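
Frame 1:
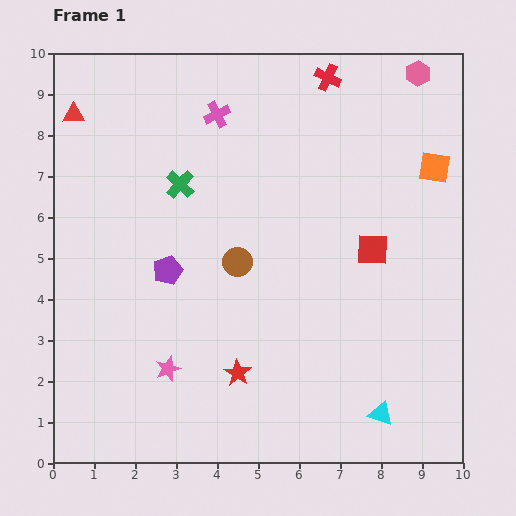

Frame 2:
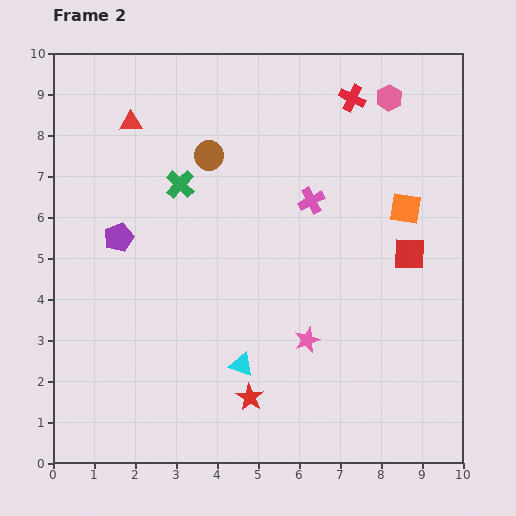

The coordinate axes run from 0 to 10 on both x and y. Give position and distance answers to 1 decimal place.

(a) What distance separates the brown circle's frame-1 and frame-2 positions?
2.7

The brown circle moved from (4.5, 4.9) to (3.8, 7.5), a distance of √(0.7² + 2.6²) ≈ 2.7.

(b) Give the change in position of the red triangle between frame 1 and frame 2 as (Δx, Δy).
(1.4, -0.2)

The red triangle was at (0.5, 8.5) in frame 1 and (1.9, 8.3) in frame 2.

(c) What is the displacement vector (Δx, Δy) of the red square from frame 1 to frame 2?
(0.9, -0.1)

The red square was at (7.8, 5.2) in frame 1 and (8.7, 5.1) in frame 2.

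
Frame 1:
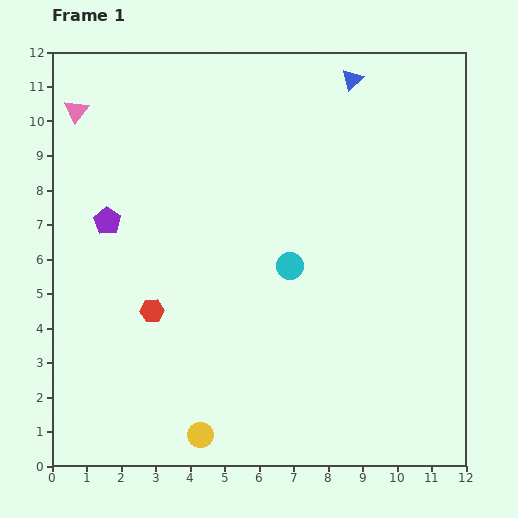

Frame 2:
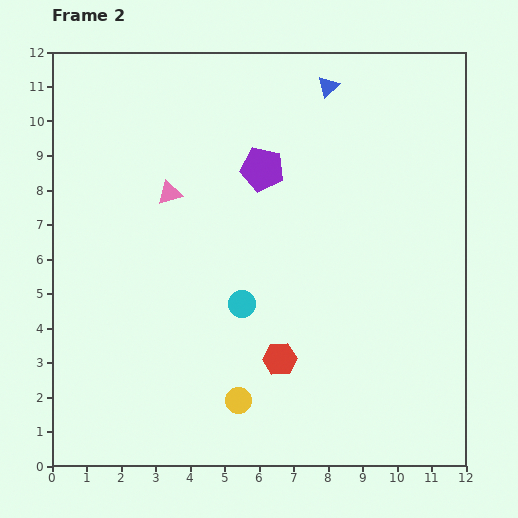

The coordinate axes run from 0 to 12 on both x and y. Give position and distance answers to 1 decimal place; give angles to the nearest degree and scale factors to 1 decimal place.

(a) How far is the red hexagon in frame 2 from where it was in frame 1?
4.0

The red hexagon moved from (2.9, 4.5) to (6.6, 3.1), a distance of √(3.7² + 1.4²) ≈ 4.0.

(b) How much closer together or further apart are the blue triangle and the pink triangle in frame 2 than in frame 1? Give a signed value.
-2.6

Distance in frame 1: 8.1. Distance in frame 2: 5.5.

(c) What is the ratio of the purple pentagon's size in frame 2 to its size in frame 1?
1.6×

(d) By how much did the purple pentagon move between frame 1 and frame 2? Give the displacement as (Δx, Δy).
(4.5, 1.5)

The purple pentagon was at (1.6, 7.1) in frame 1 and (6.1, 8.6) in frame 2.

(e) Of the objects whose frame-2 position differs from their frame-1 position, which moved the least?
the blue triangle

(moved 0.7)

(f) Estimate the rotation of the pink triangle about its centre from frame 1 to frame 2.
37° clockwise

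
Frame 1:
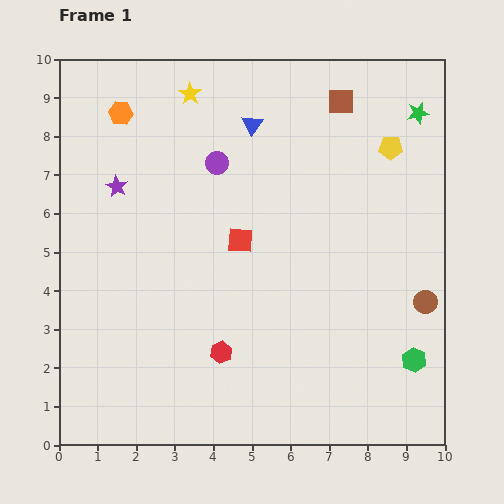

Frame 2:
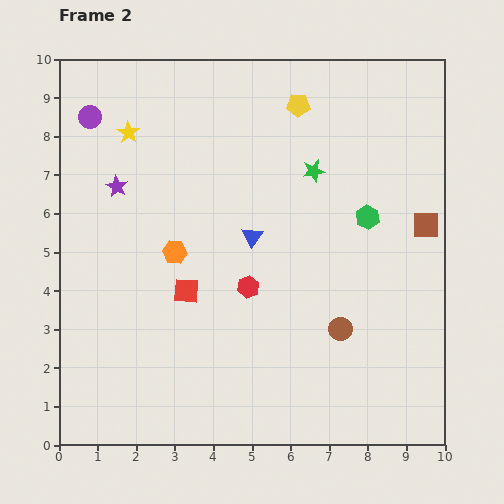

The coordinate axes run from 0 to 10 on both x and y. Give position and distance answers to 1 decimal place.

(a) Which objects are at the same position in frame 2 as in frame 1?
the purple star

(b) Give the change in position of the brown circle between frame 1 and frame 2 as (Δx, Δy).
(-2.2, -0.7)

The brown circle was at (9.5, 3.7) in frame 1 and (7.3, 3.0) in frame 2.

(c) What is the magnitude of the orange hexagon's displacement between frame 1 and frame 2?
3.9

The orange hexagon moved from (1.6, 8.6) to (3.0, 5.0), a distance of √(1.4² + 3.6²) ≈ 3.9.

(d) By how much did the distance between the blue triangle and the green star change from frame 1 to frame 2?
-2.0

Distance in frame 1: 4.3. Distance in frame 2: 2.3.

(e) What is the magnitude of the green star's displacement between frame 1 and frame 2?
3.1

The green star moved from (9.3, 8.6) to (6.6, 7.1), a distance of √(2.7² + 1.5²) ≈ 3.1.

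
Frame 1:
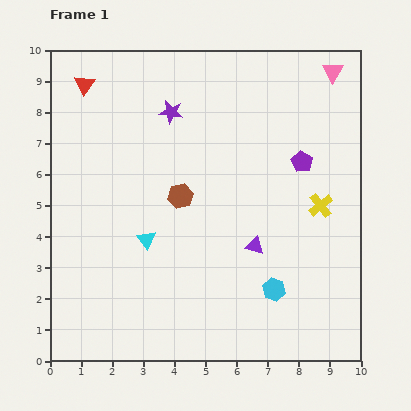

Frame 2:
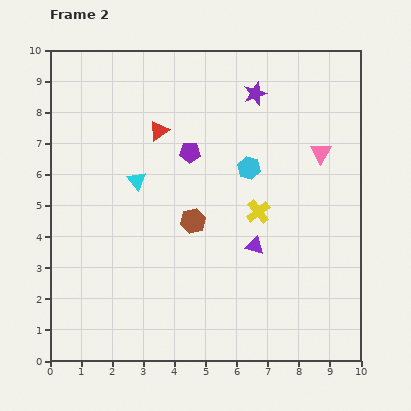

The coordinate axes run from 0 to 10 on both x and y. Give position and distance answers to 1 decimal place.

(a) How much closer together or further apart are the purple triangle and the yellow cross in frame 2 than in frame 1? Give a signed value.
-1.4

Distance in frame 1: 2.5. Distance in frame 2: 1.1.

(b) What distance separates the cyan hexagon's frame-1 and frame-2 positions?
4.0

The cyan hexagon moved from (7.2, 2.3) to (6.4, 6.2), a distance of √(0.8² + 3.9²) ≈ 4.0.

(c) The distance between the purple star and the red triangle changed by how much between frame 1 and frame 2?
+0.4

Distance in frame 1: 2.9. Distance in frame 2: 3.3.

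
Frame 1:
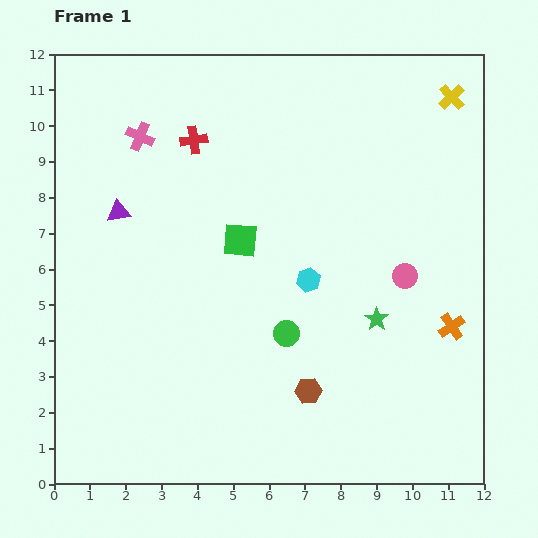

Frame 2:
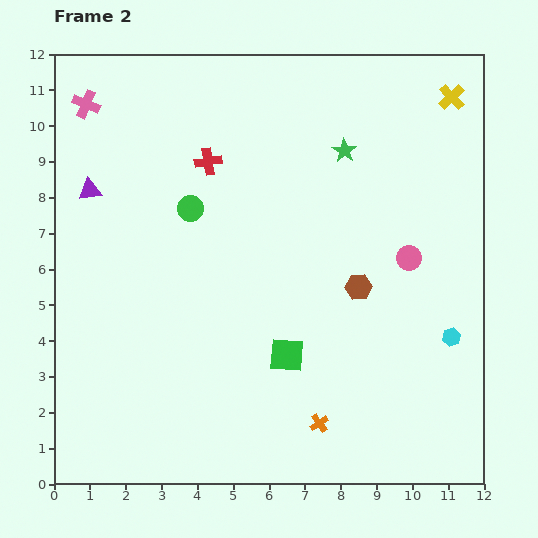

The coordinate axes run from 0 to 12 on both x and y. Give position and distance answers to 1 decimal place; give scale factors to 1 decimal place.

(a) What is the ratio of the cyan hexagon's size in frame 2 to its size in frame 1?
0.8×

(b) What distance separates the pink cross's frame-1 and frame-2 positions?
1.7

The pink cross moved from (2.4, 9.7) to (0.9, 10.6), a distance of √(1.5² + 0.9²) ≈ 1.7.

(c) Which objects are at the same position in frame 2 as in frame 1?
the yellow cross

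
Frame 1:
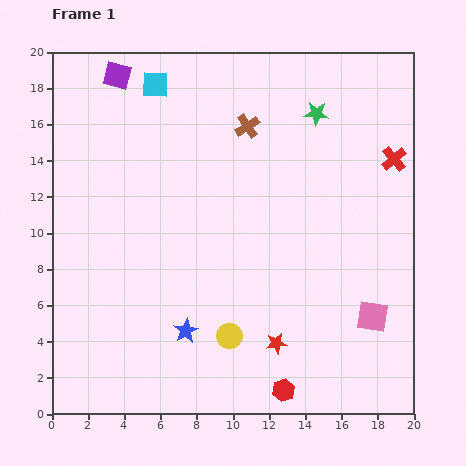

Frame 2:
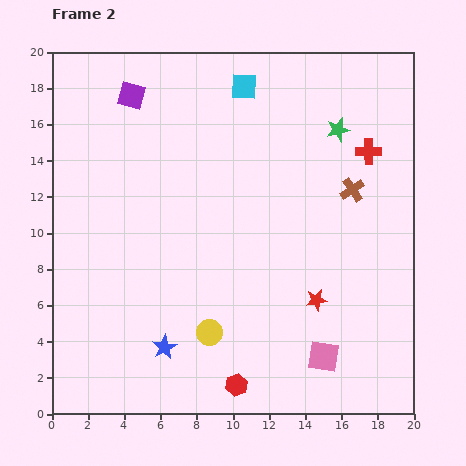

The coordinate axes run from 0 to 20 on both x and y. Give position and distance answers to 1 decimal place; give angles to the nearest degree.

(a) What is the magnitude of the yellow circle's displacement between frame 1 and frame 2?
1.1

The yellow circle moved from (9.8, 4.3) to (8.7, 4.5), a distance of √(1.1² + 0.2²) ≈ 1.1.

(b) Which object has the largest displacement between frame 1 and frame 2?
the brown cross

(moved 6.8; next 4.9)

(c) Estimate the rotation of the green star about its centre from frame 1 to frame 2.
18° counter-clockwise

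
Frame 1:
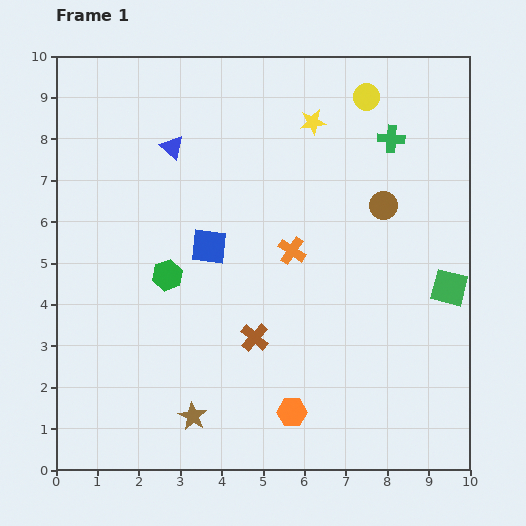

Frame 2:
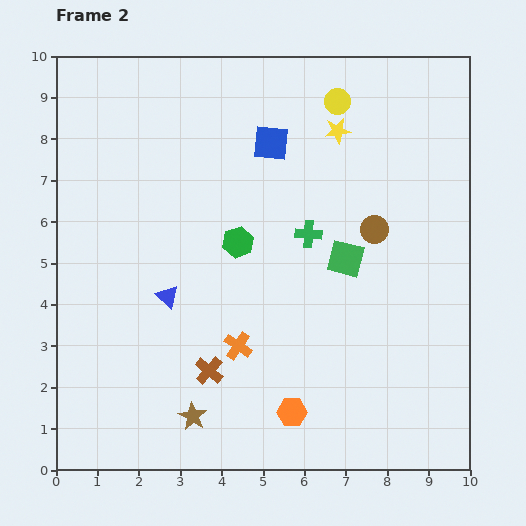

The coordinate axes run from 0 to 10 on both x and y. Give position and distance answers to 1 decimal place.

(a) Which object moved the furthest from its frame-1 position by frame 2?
the blue triangle

(moved 3.6; next 3.0)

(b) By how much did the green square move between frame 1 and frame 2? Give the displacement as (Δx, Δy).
(-2.5, 0.7)

The green square was at (9.5, 4.4) in frame 1 and (7.0, 5.1) in frame 2.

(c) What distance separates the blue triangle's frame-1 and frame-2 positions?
3.6

The blue triangle moved from (2.8, 7.8) to (2.7, 4.2), a distance of √(0.1² + 3.6²) ≈ 3.6.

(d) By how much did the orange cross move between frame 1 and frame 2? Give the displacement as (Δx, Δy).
(-1.3, -2.3)

The orange cross was at (5.7, 5.3) in frame 1 and (4.4, 3.0) in frame 2.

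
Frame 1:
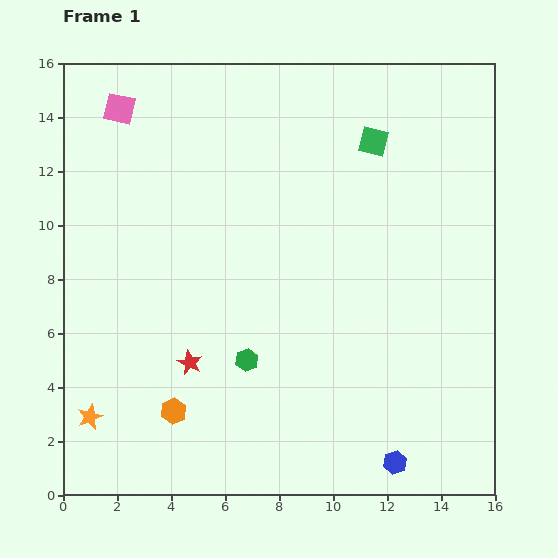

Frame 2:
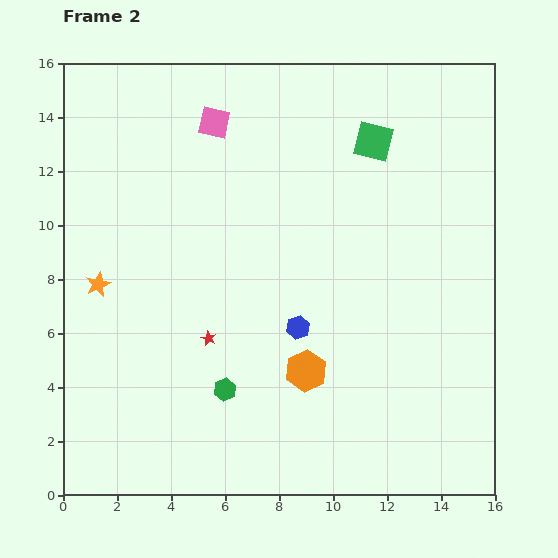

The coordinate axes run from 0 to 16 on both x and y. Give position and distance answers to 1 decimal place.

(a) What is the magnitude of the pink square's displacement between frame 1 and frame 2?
3.5

The pink square moved from (2.1, 14.3) to (5.6, 13.8), a distance of √(3.5² + 0.5²) ≈ 3.5.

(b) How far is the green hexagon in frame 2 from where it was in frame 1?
1.4

The green hexagon moved from (6.8, 5.0) to (6.0, 3.9), a distance of √(0.8² + 1.1²) ≈ 1.4.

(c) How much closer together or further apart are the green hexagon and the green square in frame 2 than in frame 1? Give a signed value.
+1.3

Distance in frame 1: 9.4. Distance in frame 2: 10.7.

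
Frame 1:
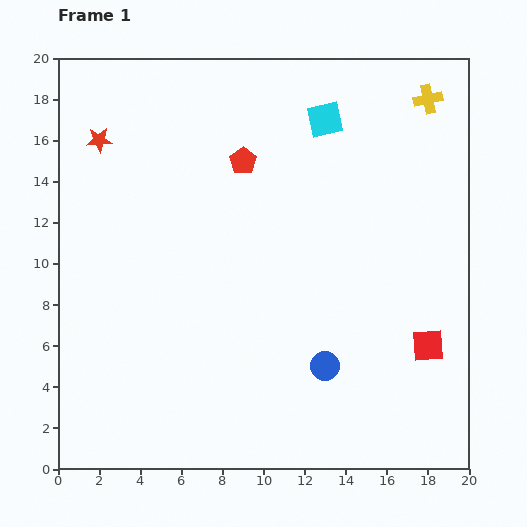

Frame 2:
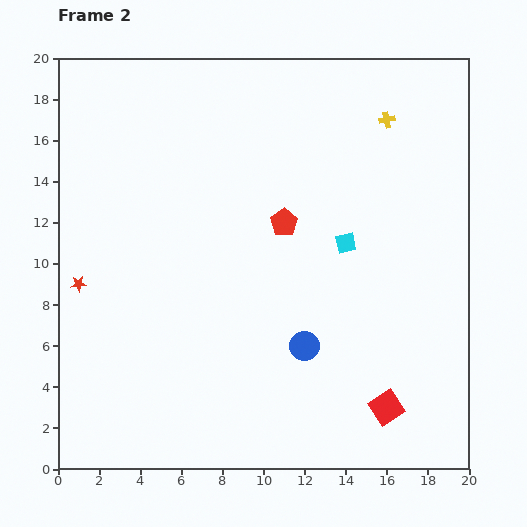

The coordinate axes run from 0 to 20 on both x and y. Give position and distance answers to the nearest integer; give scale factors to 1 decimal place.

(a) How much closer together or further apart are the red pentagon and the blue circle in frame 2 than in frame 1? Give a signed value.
-5

Distance in frame 1: 11. Distance in frame 2: 6.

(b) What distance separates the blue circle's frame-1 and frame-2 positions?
1

The blue circle moved from (13, 5) to (12, 6), a distance of √(1² + 1²) ≈ 1.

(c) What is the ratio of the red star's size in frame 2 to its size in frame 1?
0.6×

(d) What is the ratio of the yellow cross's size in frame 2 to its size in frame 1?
0.6×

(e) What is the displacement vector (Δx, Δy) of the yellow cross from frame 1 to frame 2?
(-2, -1)

The yellow cross was at (18, 18) in frame 1 and (16, 17) in frame 2.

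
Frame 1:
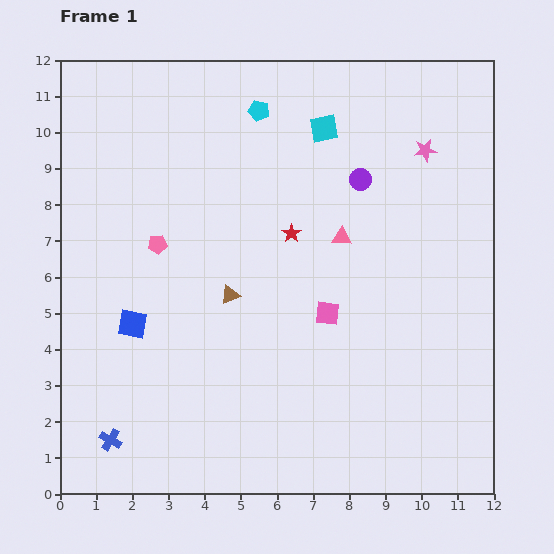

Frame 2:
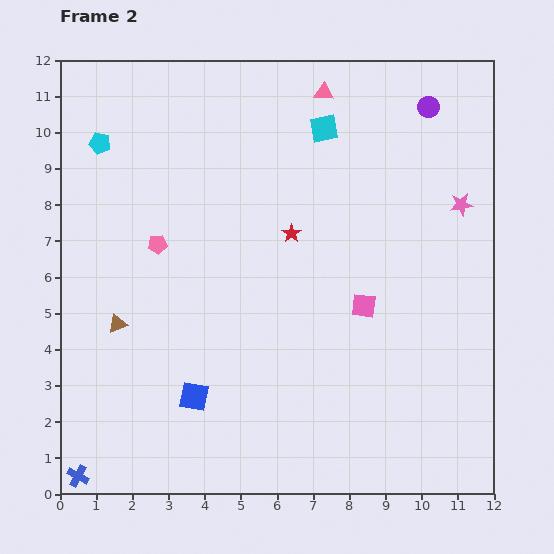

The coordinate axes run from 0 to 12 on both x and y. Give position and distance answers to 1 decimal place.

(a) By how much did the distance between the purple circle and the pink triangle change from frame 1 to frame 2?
+1.2

Distance in frame 1: 1.7. Distance in frame 2: 2.9.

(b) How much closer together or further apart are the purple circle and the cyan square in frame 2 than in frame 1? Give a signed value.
+1.3

Distance in frame 1: 1.7. Distance in frame 2: 3.0.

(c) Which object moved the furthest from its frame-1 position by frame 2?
the cyan pentagon

(moved 4.5; next 4.0)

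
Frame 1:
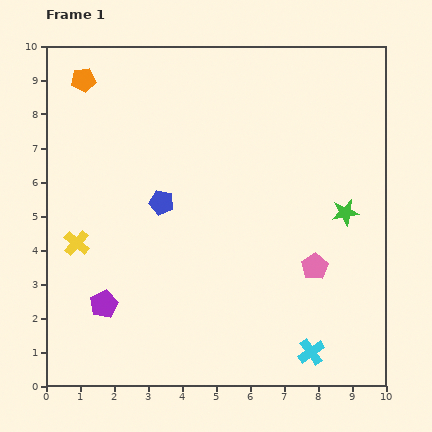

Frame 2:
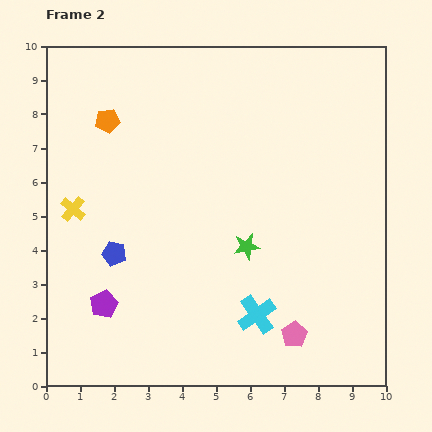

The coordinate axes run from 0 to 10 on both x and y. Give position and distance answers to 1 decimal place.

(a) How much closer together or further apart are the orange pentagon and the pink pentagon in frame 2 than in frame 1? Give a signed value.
-0.3

Distance in frame 1: 8.7. Distance in frame 2: 8.4.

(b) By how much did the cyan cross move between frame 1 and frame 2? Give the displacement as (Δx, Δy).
(-1.6, 1.1)

The cyan cross was at (7.8, 1.0) in frame 1 and (6.2, 2.1) in frame 2.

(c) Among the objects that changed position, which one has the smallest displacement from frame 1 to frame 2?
the yellow cross

(moved 1.0)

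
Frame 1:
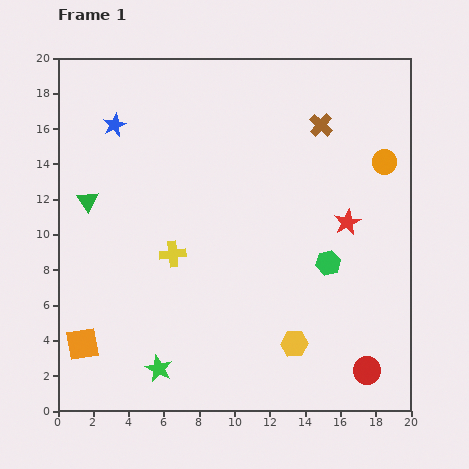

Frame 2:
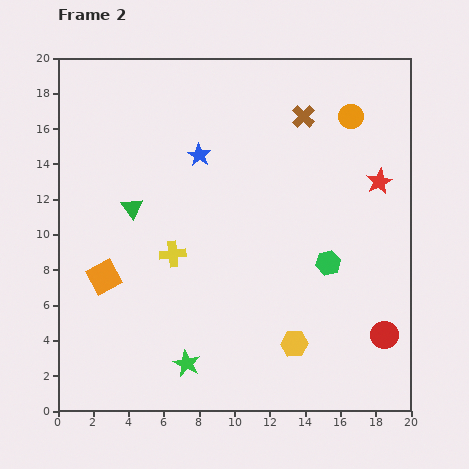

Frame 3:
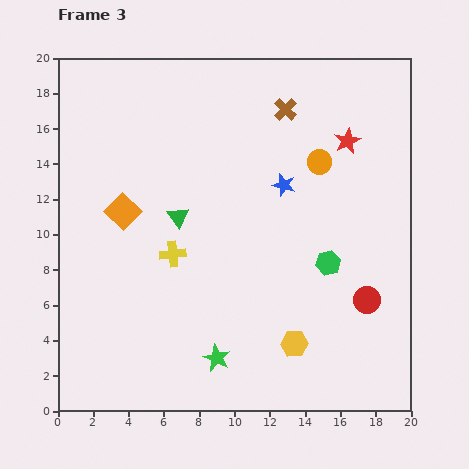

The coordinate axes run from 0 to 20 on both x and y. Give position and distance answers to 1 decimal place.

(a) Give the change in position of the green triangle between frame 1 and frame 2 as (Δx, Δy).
(2.5, -0.4)

The green triangle was at (1.7, 11.9) in frame 1 and (4.2, 11.5) in frame 2.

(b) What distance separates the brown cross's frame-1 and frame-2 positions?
1.1

The brown cross moved from (14.9, 16.2) to (13.9, 16.7), a distance of √(1.0² + 0.5²) ≈ 1.1.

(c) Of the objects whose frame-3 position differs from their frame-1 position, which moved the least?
the brown cross

(moved 2.2)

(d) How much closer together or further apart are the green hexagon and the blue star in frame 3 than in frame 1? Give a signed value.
-9.3

Distance in frame 1: 14.4. Distance in frame 3: 5.1.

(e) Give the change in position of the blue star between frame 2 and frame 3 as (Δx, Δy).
(4.8, -1.7)

The blue star was at (8.0, 14.5) in frame 2 and (12.8, 12.8) in frame 3.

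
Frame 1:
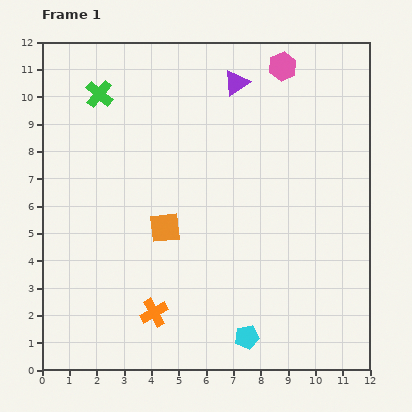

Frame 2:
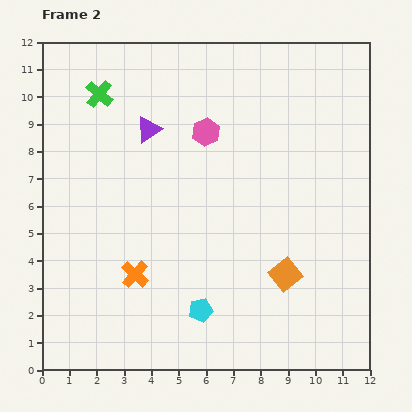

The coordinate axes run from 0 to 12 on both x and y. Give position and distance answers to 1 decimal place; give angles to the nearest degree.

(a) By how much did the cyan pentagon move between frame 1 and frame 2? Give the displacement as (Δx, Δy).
(-1.7, 1.0)

The cyan pentagon was at (7.5, 1.2) in frame 1 and (5.8, 2.2) in frame 2.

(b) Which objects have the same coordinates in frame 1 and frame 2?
the green cross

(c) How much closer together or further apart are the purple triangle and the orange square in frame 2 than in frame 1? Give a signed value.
+1.4

Distance in frame 1: 5.9. Distance in frame 2: 7.3.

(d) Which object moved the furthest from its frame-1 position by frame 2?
the orange square

(moved 4.7; next 3.7)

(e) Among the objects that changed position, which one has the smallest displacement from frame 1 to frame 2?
the orange cross

(moved 1.6)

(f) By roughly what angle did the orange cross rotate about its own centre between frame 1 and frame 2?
19° counter-clockwise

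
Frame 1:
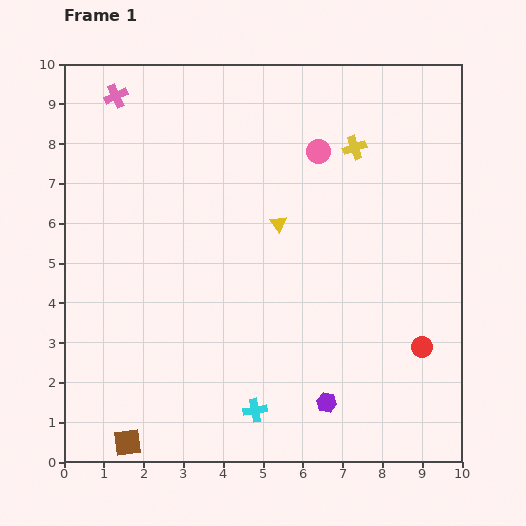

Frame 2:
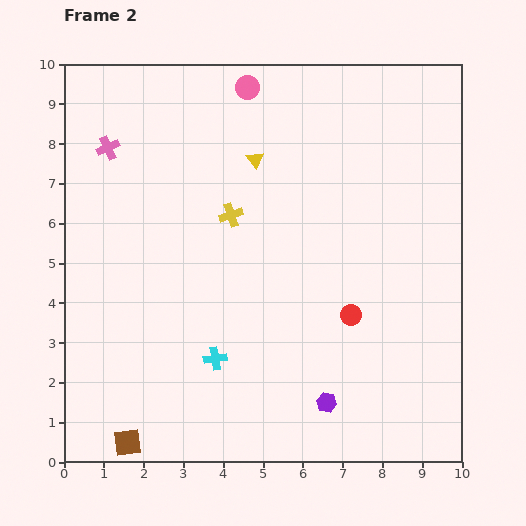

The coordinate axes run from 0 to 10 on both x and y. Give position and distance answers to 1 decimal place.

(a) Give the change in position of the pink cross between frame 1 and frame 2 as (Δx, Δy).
(-0.2, -1.3)

The pink cross was at (1.3, 9.2) in frame 1 and (1.1, 7.9) in frame 2.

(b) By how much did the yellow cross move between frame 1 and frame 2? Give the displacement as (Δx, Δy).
(-3.1, -1.7)

The yellow cross was at (7.3, 7.9) in frame 1 and (4.2, 6.2) in frame 2.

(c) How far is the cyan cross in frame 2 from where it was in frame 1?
1.6

The cyan cross moved from (4.8, 1.3) to (3.8, 2.6), a distance of √(1.0² + 1.3²) ≈ 1.6.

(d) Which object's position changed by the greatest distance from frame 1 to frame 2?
the yellow cross

(moved 3.5; next 2.4)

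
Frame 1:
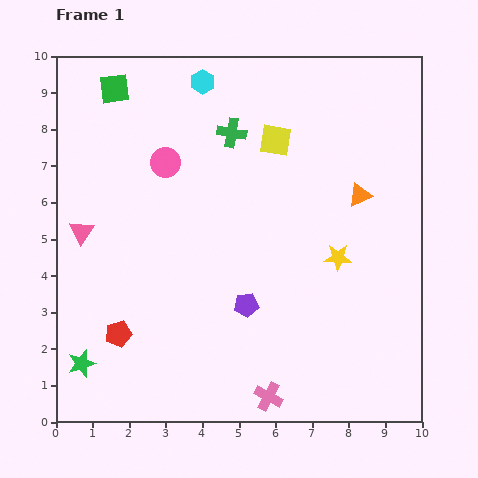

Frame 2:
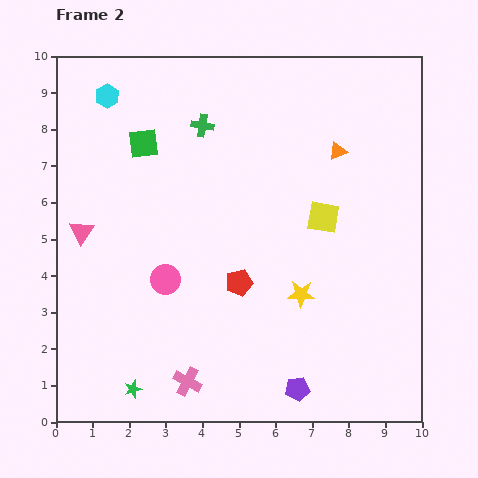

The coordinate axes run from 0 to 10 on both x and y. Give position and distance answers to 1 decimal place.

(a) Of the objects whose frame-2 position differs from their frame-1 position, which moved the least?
the green cross

(moved 0.8)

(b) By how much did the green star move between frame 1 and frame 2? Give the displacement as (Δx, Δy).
(1.4, -0.7)

The green star was at (0.7, 1.6) in frame 1 and (2.1, 0.9) in frame 2.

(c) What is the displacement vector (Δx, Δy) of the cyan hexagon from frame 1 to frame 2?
(-2.6, -0.4)

The cyan hexagon was at (4.0, 9.3) in frame 1 and (1.4, 8.9) in frame 2.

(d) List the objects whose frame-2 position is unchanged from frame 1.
the pink triangle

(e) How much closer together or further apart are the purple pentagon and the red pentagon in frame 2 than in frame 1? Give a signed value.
-0.3

Distance in frame 1: 3.6. Distance in frame 2: 3.3.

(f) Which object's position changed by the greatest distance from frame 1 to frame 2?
the red pentagon

(moved 3.6; next 3.2)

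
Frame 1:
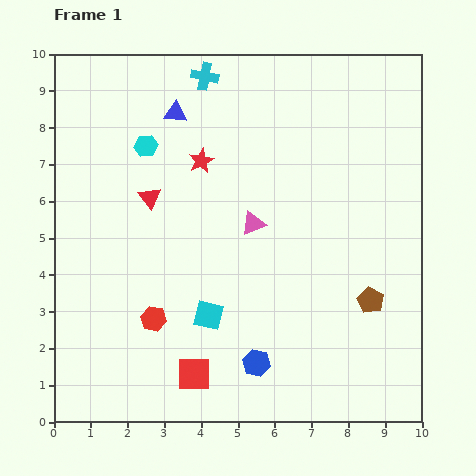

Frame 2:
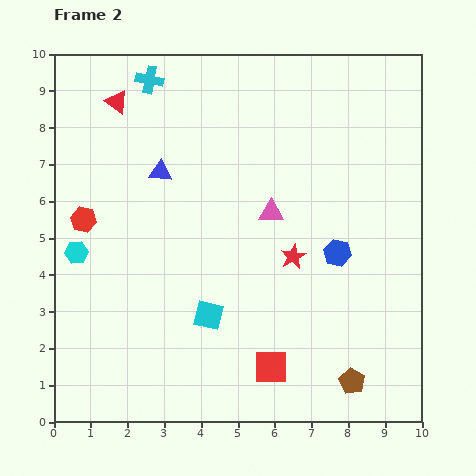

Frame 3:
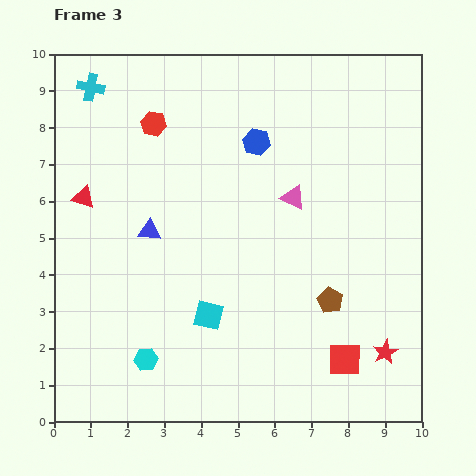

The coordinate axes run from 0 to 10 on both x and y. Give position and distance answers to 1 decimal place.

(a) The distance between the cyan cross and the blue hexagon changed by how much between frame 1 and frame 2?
-1.0

Distance in frame 1: 7.9. Distance in frame 2: 6.9.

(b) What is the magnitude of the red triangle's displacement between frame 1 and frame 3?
1.8

The red triangle moved from (2.6, 6.1) to (0.8, 6.1), a distance of √(1.8² + 0.0²) ≈ 1.8.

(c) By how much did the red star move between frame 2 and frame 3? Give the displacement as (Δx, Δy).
(2.5, -2.6)

The red star was at (6.5, 4.5) in frame 2 and (9.0, 1.9) in frame 3.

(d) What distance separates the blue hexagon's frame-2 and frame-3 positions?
3.7

The blue hexagon moved from (7.7, 4.6) to (5.5, 7.6), a distance of √(2.2² + 3.0²) ≈ 3.7.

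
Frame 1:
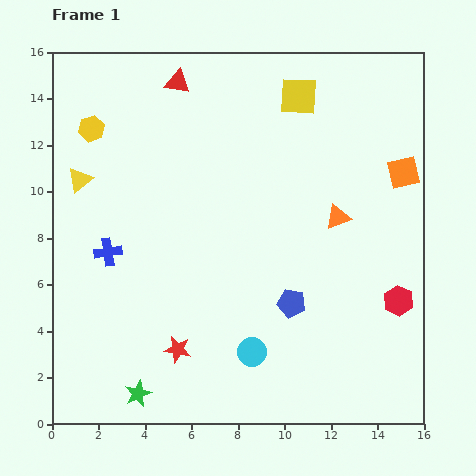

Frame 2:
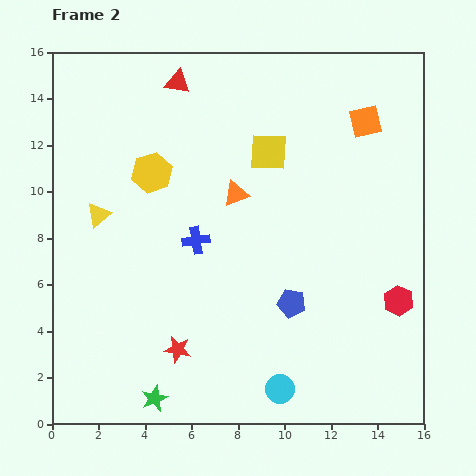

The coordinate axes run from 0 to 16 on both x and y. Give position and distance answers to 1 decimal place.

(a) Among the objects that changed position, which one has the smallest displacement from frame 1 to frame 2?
the green star

(moved 0.7)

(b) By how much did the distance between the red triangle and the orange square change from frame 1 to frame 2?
-2.2

Distance in frame 1: 10.5. Distance in frame 2: 8.3.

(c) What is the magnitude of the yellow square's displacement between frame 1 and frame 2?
2.7

The yellow square moved from (10.6, 14.1) to (9.3, 11.7), a distance of √(1.3² + 2.4²) ≈ 2.7.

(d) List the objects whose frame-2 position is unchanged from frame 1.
the red star, the red triangle, the blue pentagon, the red hexagon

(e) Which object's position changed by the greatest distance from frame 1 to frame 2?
the orange triangle

(moved 4.5; next 3.8)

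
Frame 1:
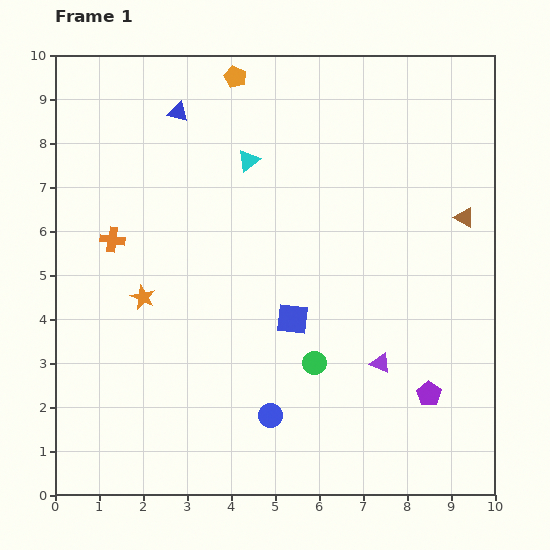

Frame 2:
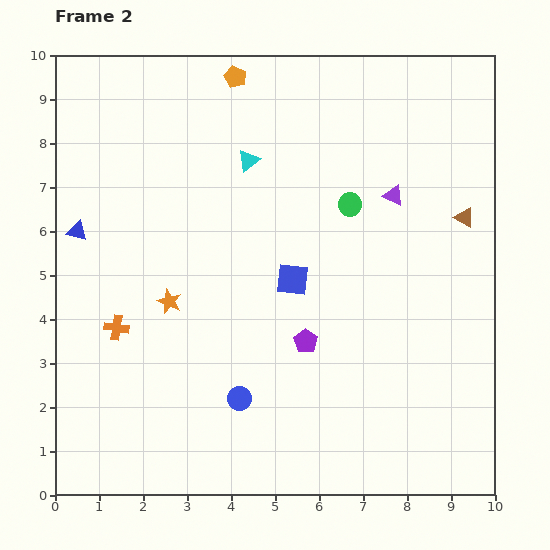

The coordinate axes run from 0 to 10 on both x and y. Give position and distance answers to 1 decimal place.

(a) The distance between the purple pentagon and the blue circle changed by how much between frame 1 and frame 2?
-1.6

Distance in frame 1: 3.6. Distance in frame 2: 2.0.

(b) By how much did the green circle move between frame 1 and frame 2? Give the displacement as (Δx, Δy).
(0.8, 3.6)

The green circle was at (5.9, 3.0) in frame 1 and (6.7, 6.6) in frame 2.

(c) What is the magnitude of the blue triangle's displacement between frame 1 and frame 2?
3.5

The blue triangle moved from (2.8, 8.7) to (0.5, 6.0), a distance of √(2.3² + 2.7²) ≈ 3.5.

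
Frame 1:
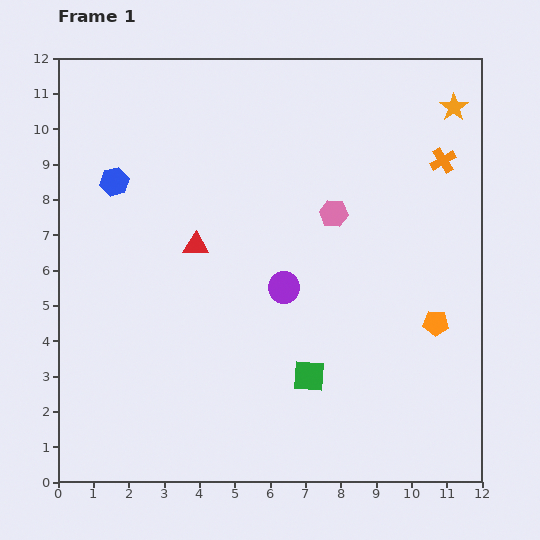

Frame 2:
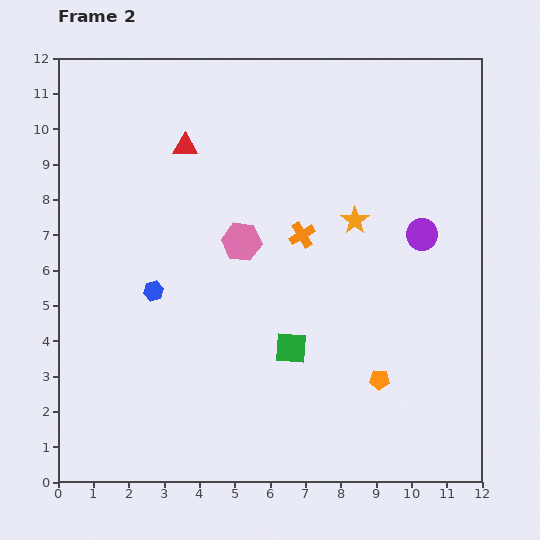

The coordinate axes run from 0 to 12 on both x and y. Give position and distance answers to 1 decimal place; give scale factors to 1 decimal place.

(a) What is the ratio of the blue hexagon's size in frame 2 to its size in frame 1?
0.7×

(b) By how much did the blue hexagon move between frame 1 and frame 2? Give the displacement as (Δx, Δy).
(1.1, -3.1)

The blue hexagon was at (1.6, 8.5) in frame 1 and (2.7, 5.4) in frame 2.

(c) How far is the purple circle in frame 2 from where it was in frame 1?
4.2

The purple circle moved from (6.4, 5.5) to (10.3, 7.0), a distance of √(3.9² + 1.5²) ≈ 4.2.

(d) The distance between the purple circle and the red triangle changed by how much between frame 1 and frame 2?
+4.4

Distance in frame 1: 2.8. Distance in frame 2: 7.2.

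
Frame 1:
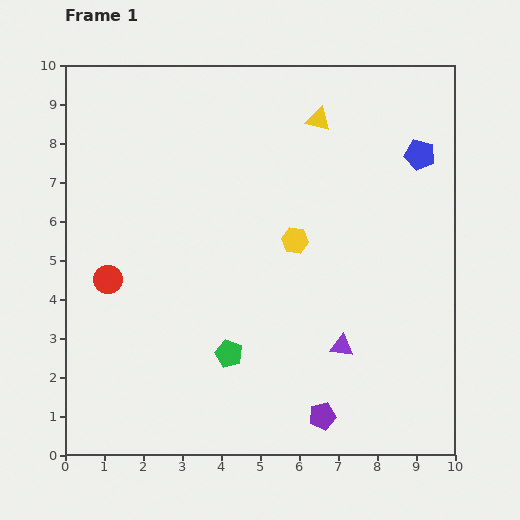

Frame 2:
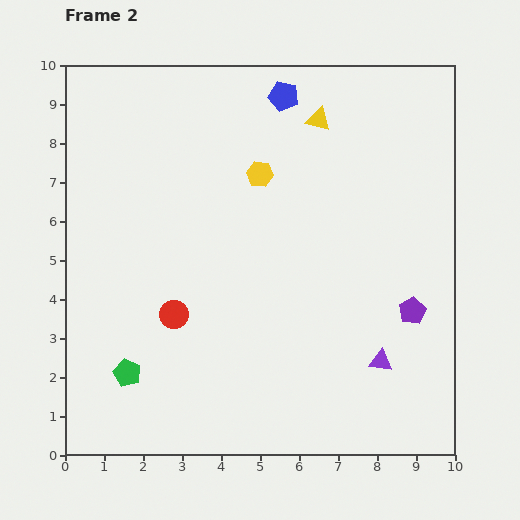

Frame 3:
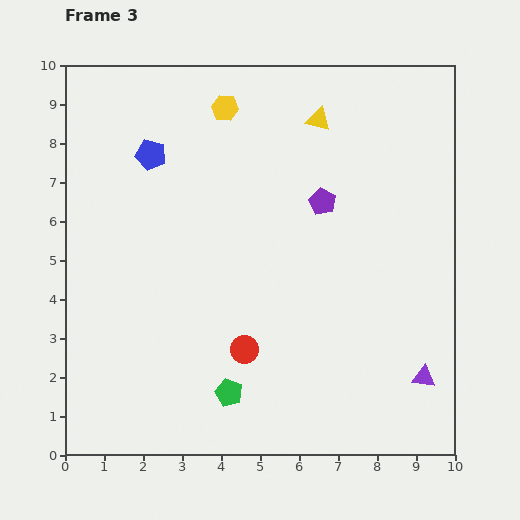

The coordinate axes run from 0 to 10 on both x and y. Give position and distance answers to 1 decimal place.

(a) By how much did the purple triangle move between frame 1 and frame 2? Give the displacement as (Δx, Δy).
(1.0, -0.4)

The purple triangle was at (7.1, 2.8) in frame 1 and (8.1, 2.4) in frame 2.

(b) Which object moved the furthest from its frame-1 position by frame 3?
the blue pentagon

(moved 6.9; next 5.5)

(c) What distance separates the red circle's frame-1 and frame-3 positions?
3.9

The red circle moved from (1.1, 4.5) to (4.6, 2.7), a distance of √(3.5² + 1.8²) ≈ 3.9.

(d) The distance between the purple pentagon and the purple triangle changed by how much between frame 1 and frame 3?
+3.3

Distance in frame 1: 1.9. Distance in frame 3: 5.2.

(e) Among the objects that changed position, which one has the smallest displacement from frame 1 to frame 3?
the green pentagon

(moved 1.0)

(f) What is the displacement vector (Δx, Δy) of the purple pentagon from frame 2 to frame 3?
(-2.3, 2.8)

The purple pentagon was at (8.9, 3.7) in frame 2 and (6.6, 6.5) in frame 3.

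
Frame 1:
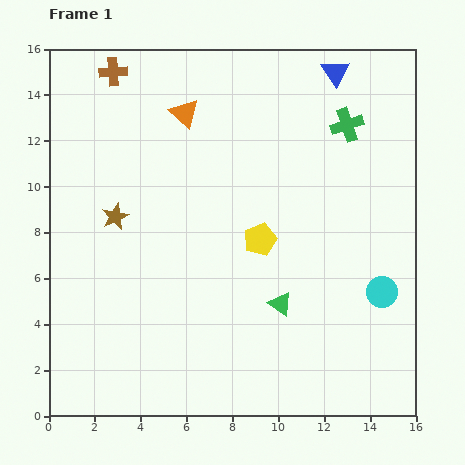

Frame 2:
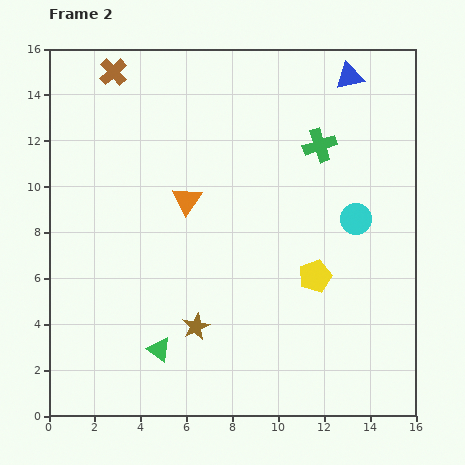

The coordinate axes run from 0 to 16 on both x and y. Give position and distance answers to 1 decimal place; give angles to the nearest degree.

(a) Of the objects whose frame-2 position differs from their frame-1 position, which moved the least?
the blue triangle

(moved 0.6)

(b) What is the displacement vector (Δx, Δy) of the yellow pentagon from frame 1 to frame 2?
(2.4, -1.6)

The yellow pentagon was at (9.2, 7.7) in frame 1 and (11.6, 6.1) in frame 2.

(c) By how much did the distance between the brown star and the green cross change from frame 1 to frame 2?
-1.3

Distance in frame 1: 10.9. Distance in frame 2: 9.6.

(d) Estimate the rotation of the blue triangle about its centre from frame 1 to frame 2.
49° clockwise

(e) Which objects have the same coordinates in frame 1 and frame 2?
the brown cross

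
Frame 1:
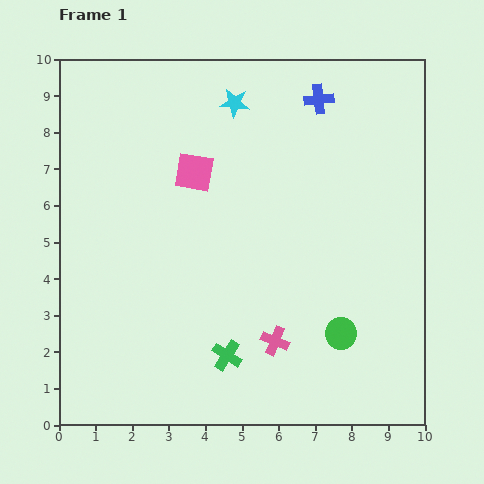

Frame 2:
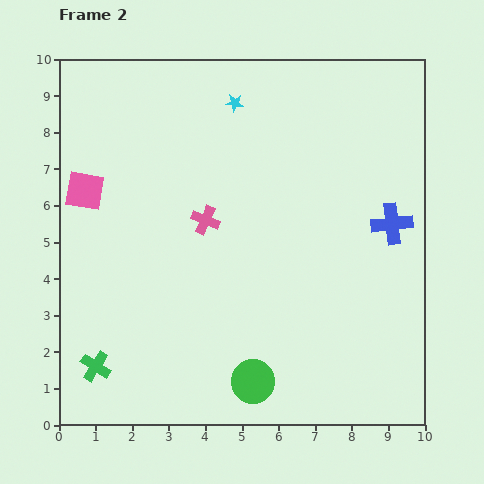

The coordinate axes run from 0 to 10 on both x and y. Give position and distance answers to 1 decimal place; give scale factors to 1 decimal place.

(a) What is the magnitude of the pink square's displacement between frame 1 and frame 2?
3.0

The pink square moved from (3.7, 6.9) to (0.7, 6.4), a distance of √(3.0² + 0.5²) ≈ 3.0.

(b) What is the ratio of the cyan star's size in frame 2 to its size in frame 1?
0.6×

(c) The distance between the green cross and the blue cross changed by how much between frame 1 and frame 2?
+1.6

Distance in frame 1: 7.4. Distance in frame 2: 9.0.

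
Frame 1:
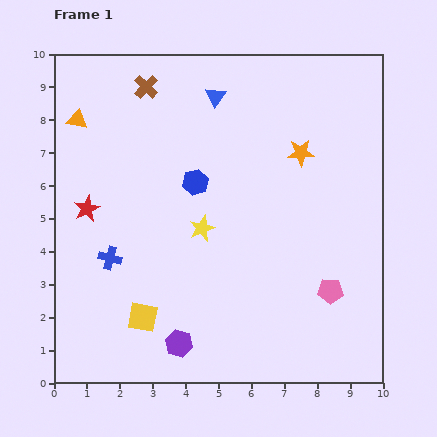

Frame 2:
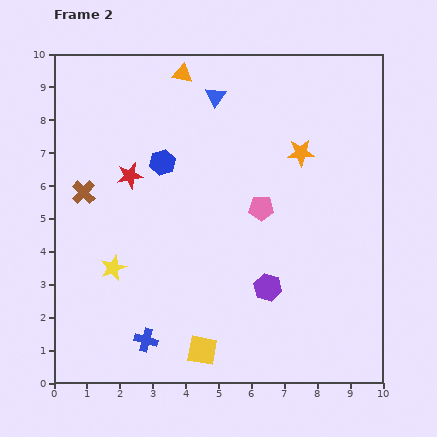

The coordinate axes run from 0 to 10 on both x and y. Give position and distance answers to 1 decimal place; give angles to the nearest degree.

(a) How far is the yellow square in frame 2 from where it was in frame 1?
2.1

The yellow square moved from (2.7, 2.0) to (4.5, 1.0), a distance of √(1.8² + 1.0²) ≈ 2.1.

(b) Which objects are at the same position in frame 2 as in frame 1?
the orange star, the blue triangle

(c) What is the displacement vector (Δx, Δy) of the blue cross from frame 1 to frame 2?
(1.1, -2.5)

The blue cross was at (1.7, 3.8) in frame 1 and (2.8, 1.3) in frame 2.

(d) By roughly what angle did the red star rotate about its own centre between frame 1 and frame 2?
16° clockwise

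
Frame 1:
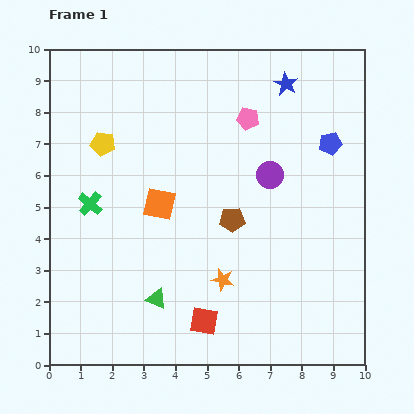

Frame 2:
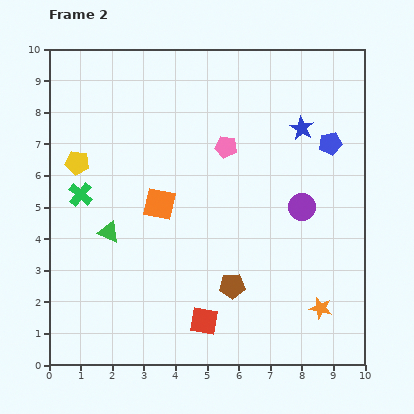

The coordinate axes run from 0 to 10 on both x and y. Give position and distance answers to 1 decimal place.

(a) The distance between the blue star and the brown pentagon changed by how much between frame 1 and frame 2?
+0.9

Distance in frame 1: 4.6. Distance in frame 2: 5.5.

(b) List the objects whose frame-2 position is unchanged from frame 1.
the red square, the blue pentagon, the orange square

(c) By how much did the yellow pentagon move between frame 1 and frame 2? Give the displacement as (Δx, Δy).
(-0.8, -0.6)

The yellow pentagon was at (1.7, 7.0) in frame 1 and (0.9, 6.4) in frame 2.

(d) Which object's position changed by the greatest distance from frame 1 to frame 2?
the orange star

(moved 3.2; next 2.6)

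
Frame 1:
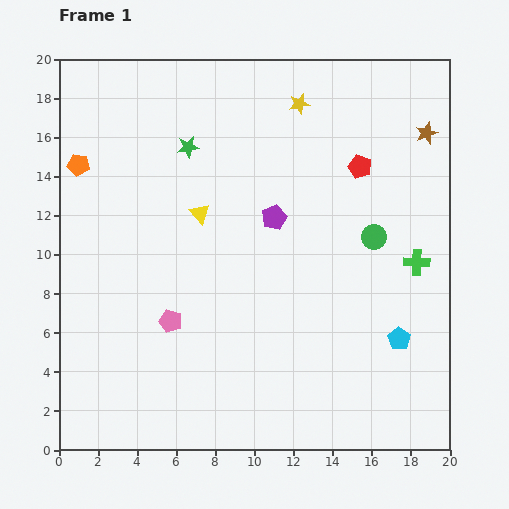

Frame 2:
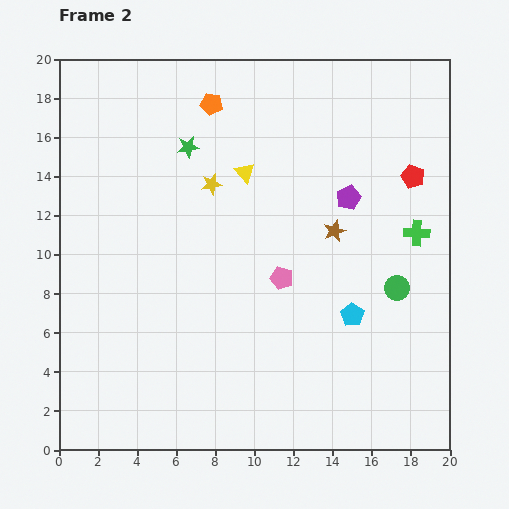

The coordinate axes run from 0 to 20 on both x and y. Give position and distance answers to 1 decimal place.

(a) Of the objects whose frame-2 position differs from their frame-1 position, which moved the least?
the green cross

(moved 1.5)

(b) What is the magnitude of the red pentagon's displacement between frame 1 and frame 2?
2.7

The red pentagon moved from (15.4, 14.5) to (18.1, 14.0), a distance of √(2.7² + 0.5²) ≈ 2.7.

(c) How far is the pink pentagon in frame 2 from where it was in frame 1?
6.1

The pink pentagon moved from (5.7, 6.6) to (11.4, 8.8), a distance of √(5.7² + 2.2²) ≈ 6.1.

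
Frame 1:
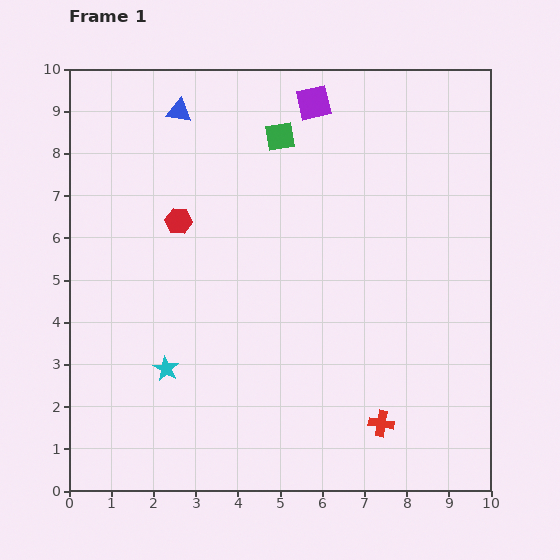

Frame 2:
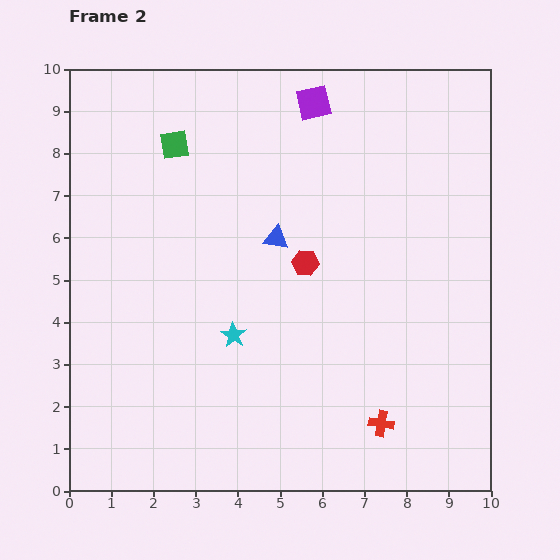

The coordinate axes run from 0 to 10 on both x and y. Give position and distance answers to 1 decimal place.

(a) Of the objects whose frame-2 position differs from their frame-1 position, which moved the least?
the cyan star

(moved 1.8)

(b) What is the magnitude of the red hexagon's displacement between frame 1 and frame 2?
3.2

The red hexagon moved from (2.6, 6.4) to (5.6, 5.4), a distance of √(3.0² + 1.0²) ≈ 3.2.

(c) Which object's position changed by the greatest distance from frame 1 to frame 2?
the blue triangle

(moved 3.8; next 3.2)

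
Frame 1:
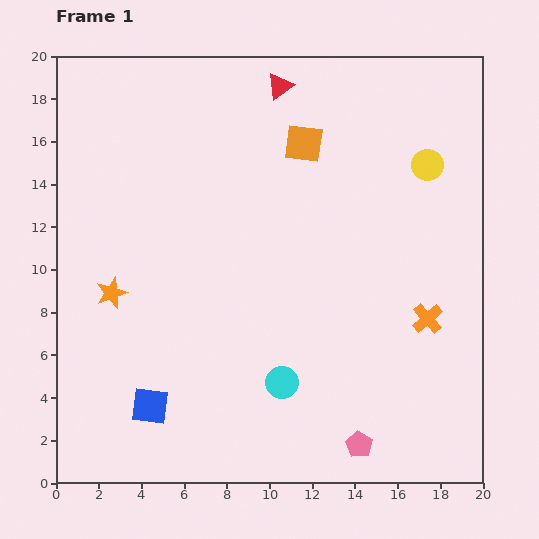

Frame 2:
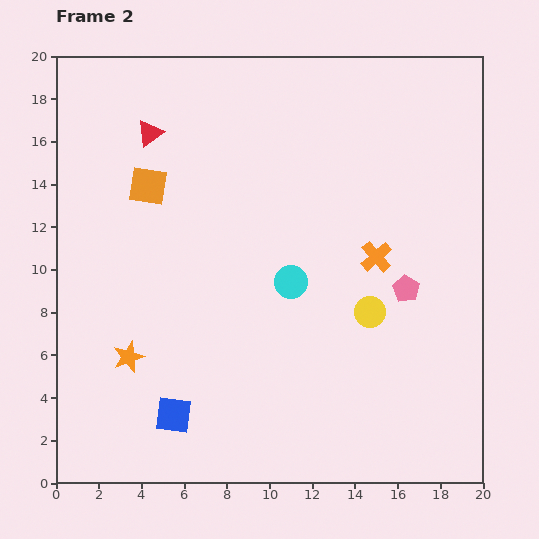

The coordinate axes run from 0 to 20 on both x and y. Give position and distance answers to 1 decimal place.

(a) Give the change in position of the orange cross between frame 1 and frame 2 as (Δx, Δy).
(-2.4, 2.9)

The orange cross was at (17.4, 7.7) in frame 1 and (15.0, 10.6) in frame 2.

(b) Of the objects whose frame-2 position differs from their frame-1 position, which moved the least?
the blue square

(moved 1.2)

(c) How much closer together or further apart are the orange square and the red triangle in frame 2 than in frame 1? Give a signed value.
-0.4

Distance in frame 1: 2.9. Distance in frame 2: 2.5.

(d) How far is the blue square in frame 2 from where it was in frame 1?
1.2

The blue square moved from (4.4, 3.6) to (5.5, 3.2), a distance of √(1.1² + 0.4²) ≈ 1.2.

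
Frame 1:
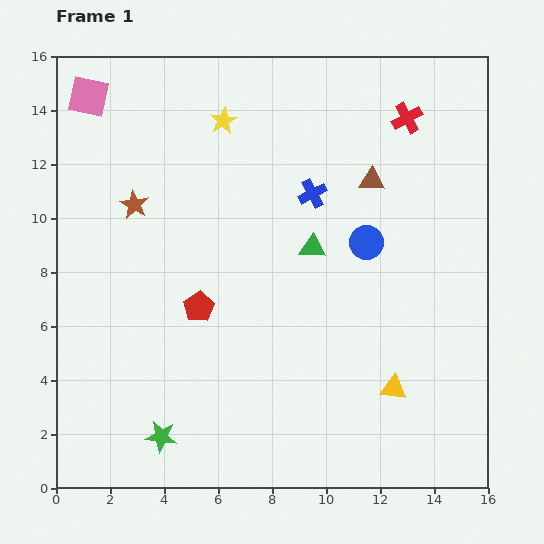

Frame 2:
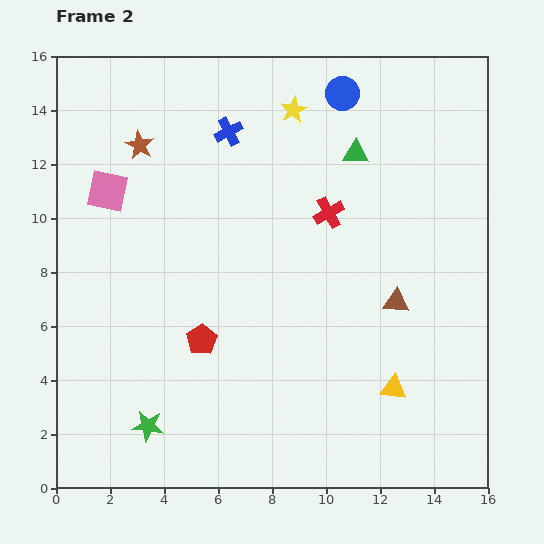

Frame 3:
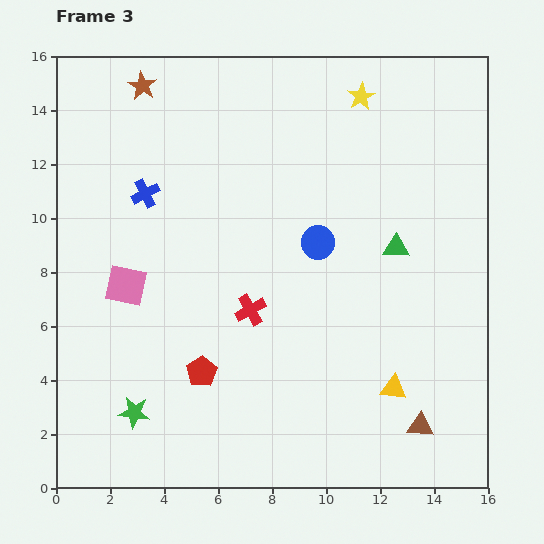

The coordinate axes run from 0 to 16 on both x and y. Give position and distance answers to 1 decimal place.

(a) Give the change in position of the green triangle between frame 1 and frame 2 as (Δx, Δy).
(1.6, 3.5)

The green triangle was at (9.5, 8.9) in frame 1 and (11.1, 12.4) in frame 2.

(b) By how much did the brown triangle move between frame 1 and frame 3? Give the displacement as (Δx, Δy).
(1.8, -9.1)

The brown triangle was at (11.7, 11.4) in frame 1 and (13.5, 2.3) in frame 3.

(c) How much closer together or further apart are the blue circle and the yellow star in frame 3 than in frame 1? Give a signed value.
-1.4

Distance in frame 1: 7.0. Distance in frame 3: 5.6.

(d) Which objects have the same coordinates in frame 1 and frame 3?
the yellow triangle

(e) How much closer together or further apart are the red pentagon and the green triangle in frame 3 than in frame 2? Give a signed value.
-0.4

Distance in frame 2: 8.9. Distance in frame 3: 8.5.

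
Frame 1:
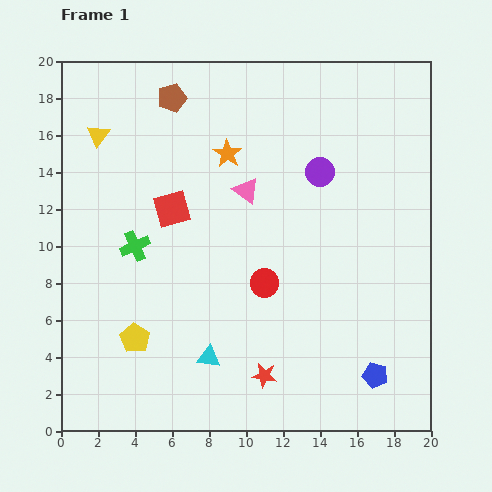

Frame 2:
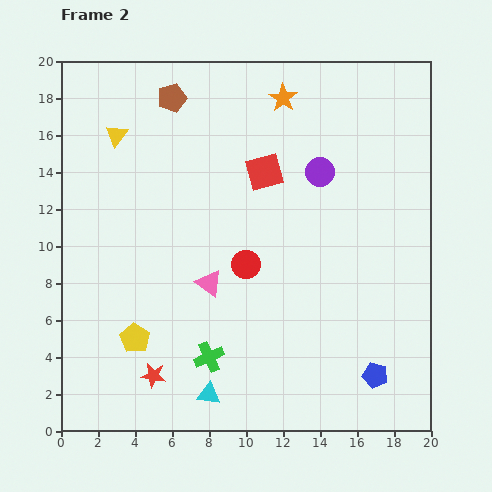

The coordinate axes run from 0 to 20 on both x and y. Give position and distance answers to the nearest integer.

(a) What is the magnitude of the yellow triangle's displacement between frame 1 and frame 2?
1

The yellow triangle moved from (2, 16) to (3, 16), a distance of √(1² + 0²) ≈ 1.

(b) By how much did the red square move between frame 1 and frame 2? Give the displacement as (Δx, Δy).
(5, 2)

The red square was at (6, 12) in frame 1 and (11, 14) in frame 2.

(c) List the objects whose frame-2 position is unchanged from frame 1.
the brown pentagon, the blue pentagon, the yellow pentagon, the purple circle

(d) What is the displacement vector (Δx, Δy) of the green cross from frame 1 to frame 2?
(4, -6)

The green cross was at (4, 10) in frame 1 and (8, 4) in frame 2.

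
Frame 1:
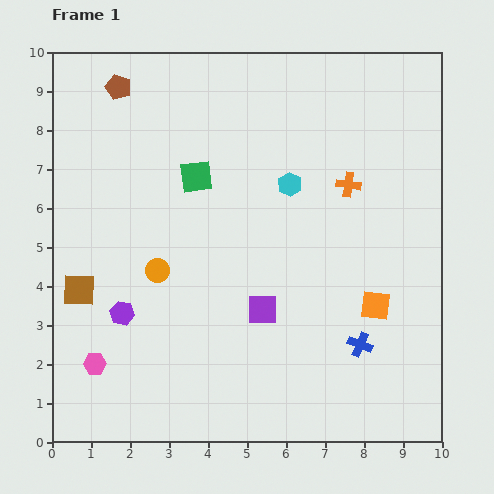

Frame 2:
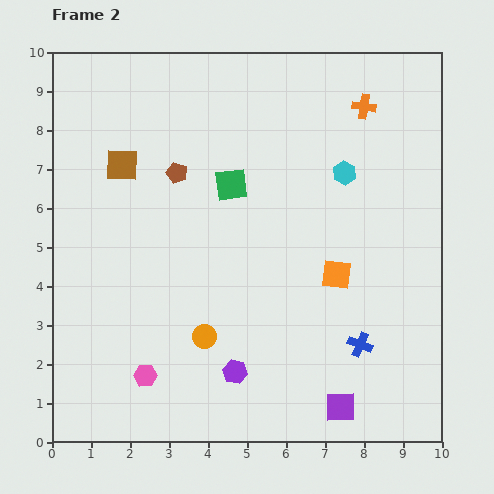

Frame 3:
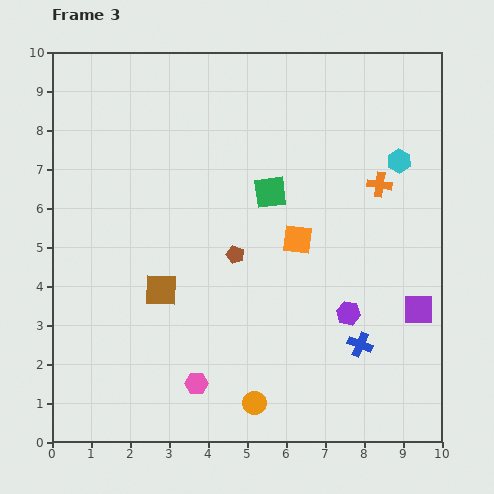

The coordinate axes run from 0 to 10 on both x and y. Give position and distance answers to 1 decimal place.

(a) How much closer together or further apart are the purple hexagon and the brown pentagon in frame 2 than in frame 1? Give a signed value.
-0.5

Distance in frame 1: 5.8. Distance in frame 2: 5.3.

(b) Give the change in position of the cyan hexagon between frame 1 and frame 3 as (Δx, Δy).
(2.8, 0.6)

The cyan hexagon was at (6.1, 6.6) in frame 1 and (8.9, 7.2) in frame 3.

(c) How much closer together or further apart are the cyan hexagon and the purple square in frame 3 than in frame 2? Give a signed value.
-2.2

Distance in frame 2: 6.0. Distance in frame 3: 3.8.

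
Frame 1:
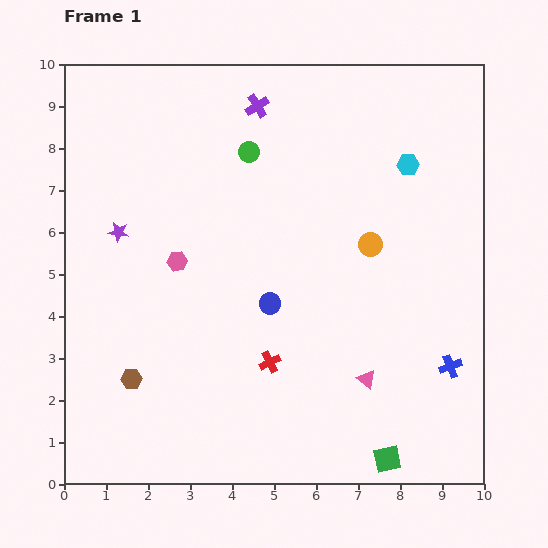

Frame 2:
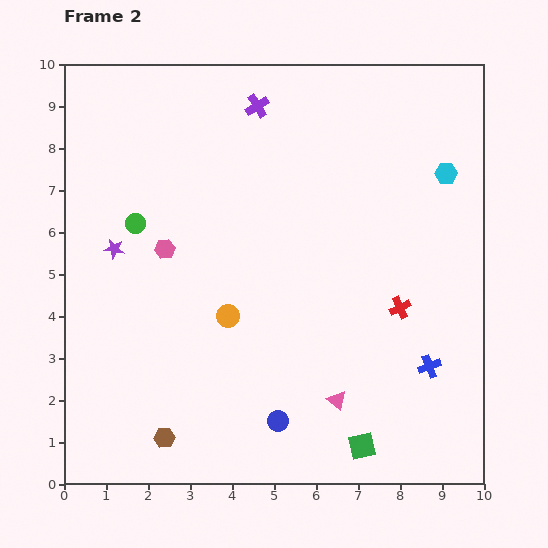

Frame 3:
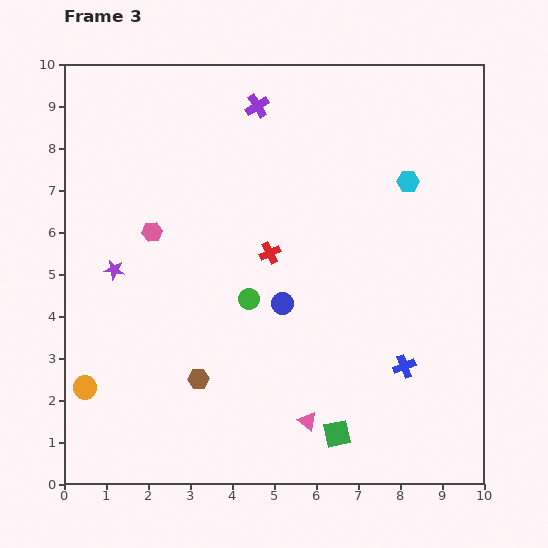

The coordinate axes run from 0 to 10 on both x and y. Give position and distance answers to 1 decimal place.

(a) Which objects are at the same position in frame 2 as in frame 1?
the purple cross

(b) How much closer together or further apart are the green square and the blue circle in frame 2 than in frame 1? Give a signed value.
-2.5

Distance in frame 1: 4.6. Distance in frame 2: 2.1.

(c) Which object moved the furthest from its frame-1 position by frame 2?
the orange circle

(moved 3.8; next 3.4)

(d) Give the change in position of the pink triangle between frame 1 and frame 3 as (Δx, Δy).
(-1.4, -1.0)

The pink triangle was at (7.2, 2.5) in frame 1 and (5.8, 1.5) in frame 3.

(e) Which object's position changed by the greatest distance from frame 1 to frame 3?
the orange circle

(moved 7.6; next 3.5)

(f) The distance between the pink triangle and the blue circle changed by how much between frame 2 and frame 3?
+1.4

Distance in frame 2: 1.5. Distance in frame 3: 2.9.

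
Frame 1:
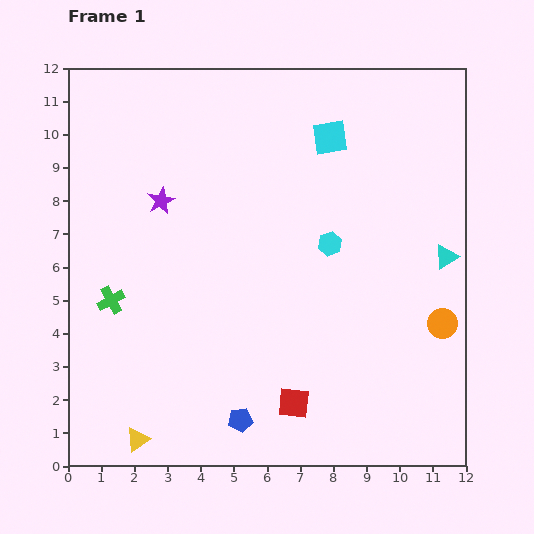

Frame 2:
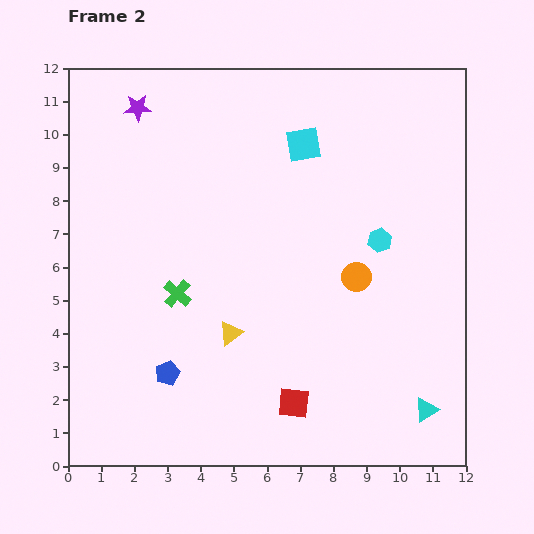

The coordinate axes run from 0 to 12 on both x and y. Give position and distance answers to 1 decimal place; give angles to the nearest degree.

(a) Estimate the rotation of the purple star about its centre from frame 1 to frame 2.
23° clockwise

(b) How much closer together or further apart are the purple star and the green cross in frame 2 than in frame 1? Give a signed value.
+2.3

Distance in frame 1: 3.4. Distance in frame 2: 5.7.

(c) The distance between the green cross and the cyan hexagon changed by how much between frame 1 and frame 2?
-0.5

Distance in frame 1: 6.8. Distance in frame 2: 6.3.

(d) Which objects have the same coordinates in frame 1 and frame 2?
the red square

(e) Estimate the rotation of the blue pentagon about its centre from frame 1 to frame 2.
17° counter-clockwise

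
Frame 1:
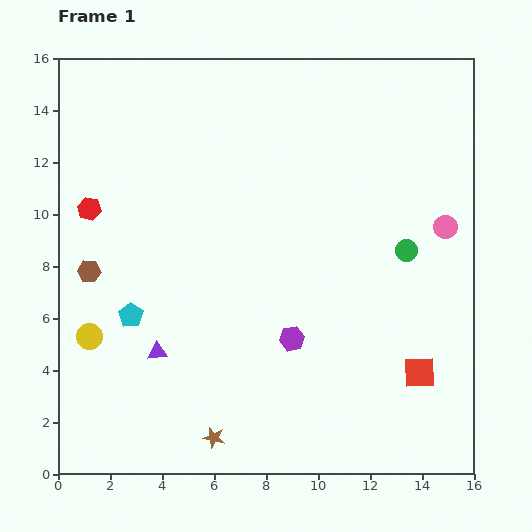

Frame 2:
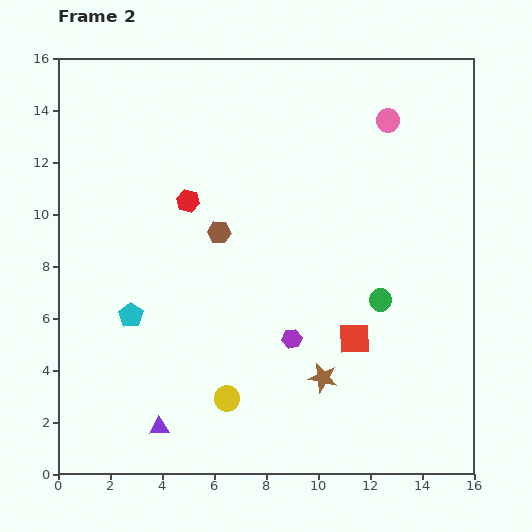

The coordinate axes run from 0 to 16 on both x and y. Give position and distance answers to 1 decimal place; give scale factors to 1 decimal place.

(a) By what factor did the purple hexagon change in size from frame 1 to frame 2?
0.8×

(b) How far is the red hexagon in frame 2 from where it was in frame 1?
3.8

The red hexagon moved from (1.2, 10.2) to (5.0, 10.5), a distance of √(3.8² + 0.3²) ≈ 3.8.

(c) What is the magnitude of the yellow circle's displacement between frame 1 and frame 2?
5.8

The yellow circle moved from (1.2, 5.3) to (6.5, 2.9), a distance of √(5.3² + 2.4²) ≈ 5.8.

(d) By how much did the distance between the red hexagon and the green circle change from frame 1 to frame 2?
-4.0

Distance in frame 1: 12.3. Distance in frame 2: 8.3.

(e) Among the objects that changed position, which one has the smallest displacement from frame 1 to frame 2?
the green circle

(moved 2.1)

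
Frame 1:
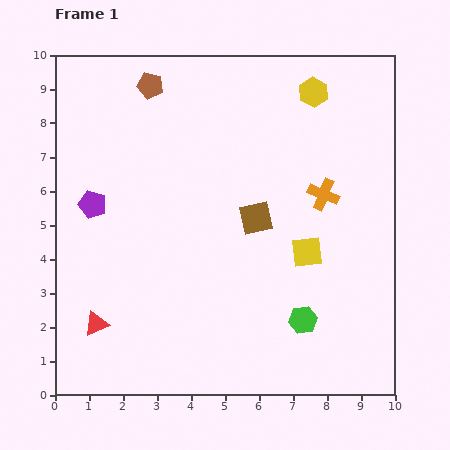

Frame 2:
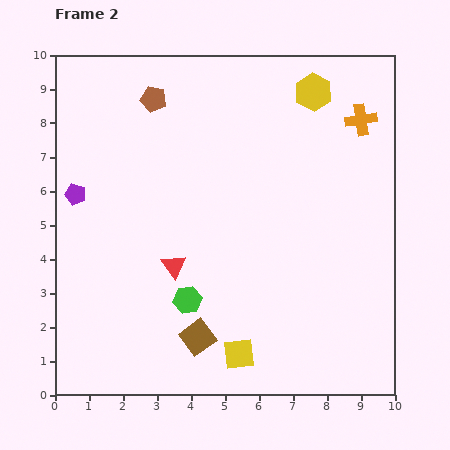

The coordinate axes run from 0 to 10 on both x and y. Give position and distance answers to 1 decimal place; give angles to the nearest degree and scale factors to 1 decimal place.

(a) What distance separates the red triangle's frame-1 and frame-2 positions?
2.9

The red triangle moved from (1.2, 2.1) to (3.5, 3.8), a distance of √(2.3² + 1.7²) ≈ 2.9.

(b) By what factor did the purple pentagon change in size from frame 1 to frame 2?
0.8×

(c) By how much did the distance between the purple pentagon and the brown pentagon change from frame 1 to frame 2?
-0.3

Distance in frame 1: 3.9. Distance in frame 2: 3.6.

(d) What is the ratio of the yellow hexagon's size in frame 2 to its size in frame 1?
1.3×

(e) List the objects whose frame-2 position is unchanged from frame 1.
the yellow hexagon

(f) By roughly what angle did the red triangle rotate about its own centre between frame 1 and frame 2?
42° counter-clockwise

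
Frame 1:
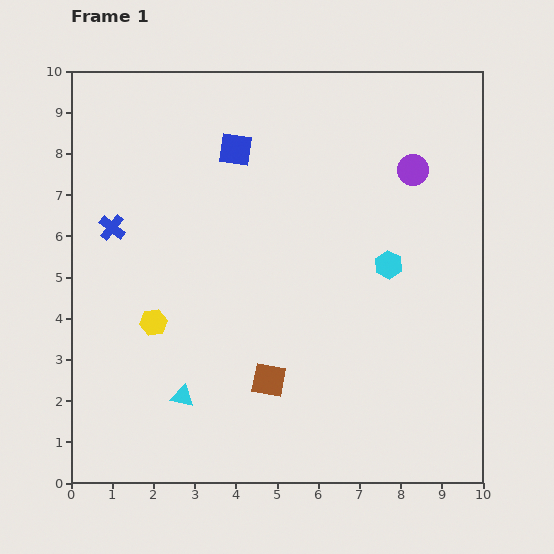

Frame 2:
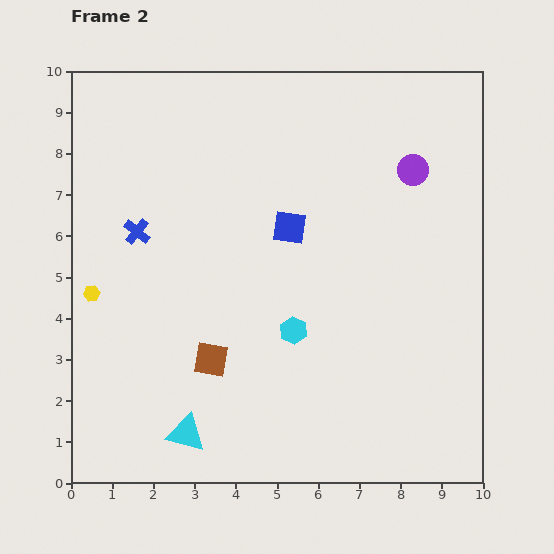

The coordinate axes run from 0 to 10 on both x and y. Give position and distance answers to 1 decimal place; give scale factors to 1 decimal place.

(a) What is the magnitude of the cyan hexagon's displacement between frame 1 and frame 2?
2.8

The cyan hexagon moved from (7.7, 5.3) to (5.4, 3.7), a distance of √(2.3² + 1.6²) ≈ 2.8.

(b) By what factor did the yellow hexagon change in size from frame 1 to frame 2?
0.6×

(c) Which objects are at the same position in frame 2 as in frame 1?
the purple circle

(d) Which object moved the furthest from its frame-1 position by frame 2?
the cyan hexagon

(moved 2.8; next 2.3)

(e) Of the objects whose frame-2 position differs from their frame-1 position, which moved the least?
the blue cross

(moved 0.6)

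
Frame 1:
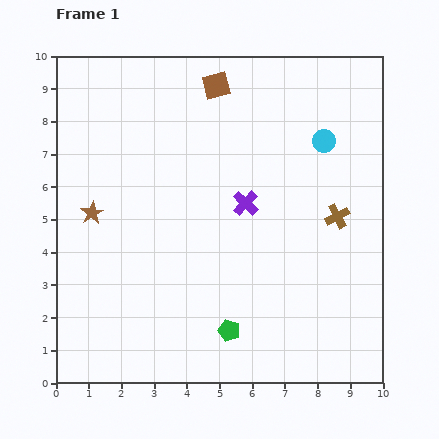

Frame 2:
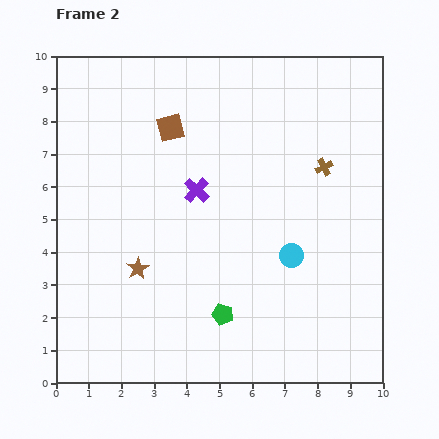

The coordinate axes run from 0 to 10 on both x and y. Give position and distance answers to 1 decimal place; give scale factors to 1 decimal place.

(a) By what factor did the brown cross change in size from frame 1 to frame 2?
0.7×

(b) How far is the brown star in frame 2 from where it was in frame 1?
2.2

The brown star moved from (1.1, 5.2) to (2.5, 3.5), a distance of √(1.4² + 1.7²) ≈ 2.2.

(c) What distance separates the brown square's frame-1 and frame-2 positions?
1.9

The brown square moved from (4.9, 9.1) to (3.5, 7.8), a distance of √(1.4² + 1.3²) ≈ 1.9.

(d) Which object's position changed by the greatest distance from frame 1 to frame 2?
the cyan circle

(moved 3.6; next 2.2)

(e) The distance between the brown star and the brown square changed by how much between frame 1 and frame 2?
-1.0

Distance in frame 1: 5.4. Distance in frame 2: 4.4.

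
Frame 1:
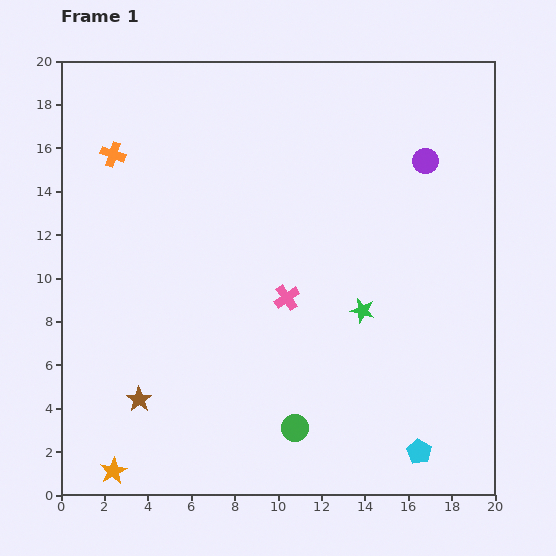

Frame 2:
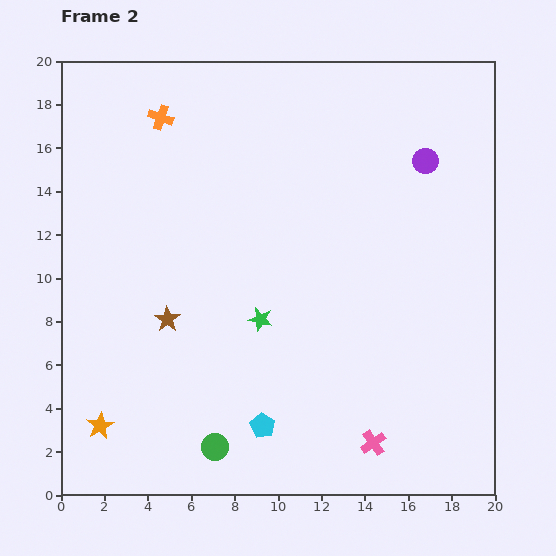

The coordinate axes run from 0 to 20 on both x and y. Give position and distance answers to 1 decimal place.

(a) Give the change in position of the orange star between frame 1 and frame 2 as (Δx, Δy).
(-0.6, 2.1)

The orange star was at (2.4, 1.1) in frame 1 and (1.8, 3.2) in frame 2.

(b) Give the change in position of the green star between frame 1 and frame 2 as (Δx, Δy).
(-4.7, -0.4)

The green star was at (13.9, 8.5) in frame 1 and (9.2, 8.1) in frame 2.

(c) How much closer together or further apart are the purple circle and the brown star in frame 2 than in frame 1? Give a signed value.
-3.2

Distance in frame 1: 17.2. Distance in frame 2: 14.0.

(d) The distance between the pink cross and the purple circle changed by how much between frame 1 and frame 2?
+4.2

Distance in frame 1: 9.0. Distance in frame 2: 13.2.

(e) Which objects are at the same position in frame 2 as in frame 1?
the purple circle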